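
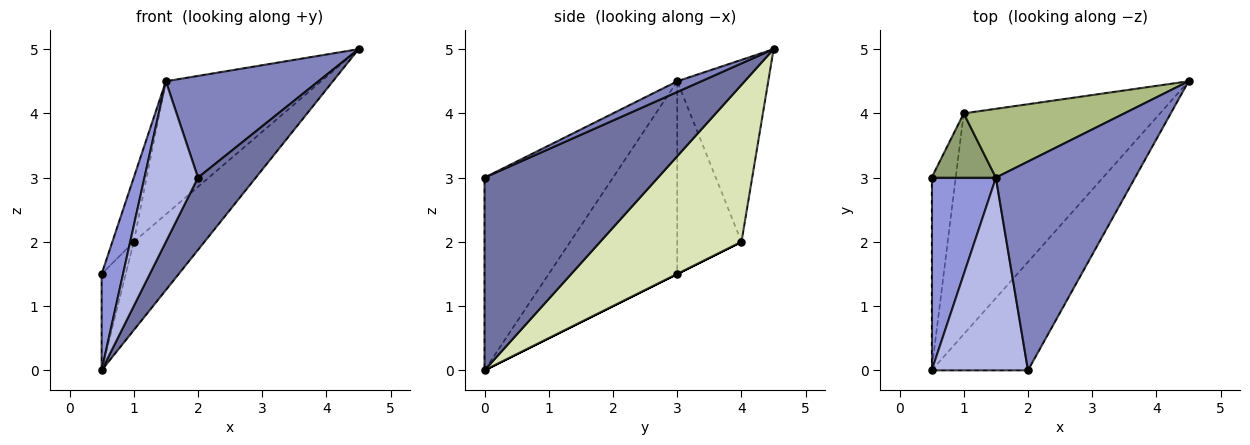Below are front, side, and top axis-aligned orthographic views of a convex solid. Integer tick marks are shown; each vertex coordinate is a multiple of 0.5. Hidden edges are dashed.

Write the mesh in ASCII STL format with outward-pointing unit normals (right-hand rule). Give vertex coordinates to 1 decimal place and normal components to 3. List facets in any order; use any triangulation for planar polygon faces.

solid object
 facet normal 0.857 -0.286 -0.429
  outer loop
   vertex 0.5 0.0 0.0
   vertex 4.5 4.5 5.0
   vertex 2.0 0.0 3.0
  endloop
 endfacet
 facet normal 0.069 -0.437 0.897
  outer loop
   vertex 1.5 3.0 4.5
   vertex 2.0 0.0 3.0
   vertex 4.5 4.5 5.0
  endloop
 endfacet
 facet normal -0.937 -0.156 0.312
  outer loop
   vertex 1.5 3.0 4.5
   vertex 0.5 3.0 1.5
   vertex 0.5 0.0 0.0
  endloop
 endfacet
 facet normal -0.838 -0.349 0.419
  outer loop
   vertex 1.5 3.0 4.5
   vertex 0.5 0.0 0.0
   vertex 2.0 0.0 3.0
  endloop
 endfacet
 facet normal -0.905 0.302 0.302
  outer loop
   vertex 1.0 4.0 2.0
   vertex 0.5 3.0 1.5
   vertex 1.5 3.0 4.5
  endloop
 endfacet
 facet normal -0.462 0.788 0.407
  outer loop
   vertex 1.0 4.0 2.0
   vertex 1.5 3.0 4.5
   vertex 4.5 4.5 5.0
  endloop
 endfacet
 facet normal 0.000 0.447 -0.894
  outer loop
   vertex 1.0 4.0 2.0
   vertex 0.5 0.0 0.0
   vertex 0.5 3.0 1.5
  endloop
 endfacet
 facet normal 0.596 0.298 -0.745
  outer loop
   vertex 1.0 4.0 2.0
   vertex 4.5 4.5 5.0
   vertex 0.5 0.0 0.0
  endloop
 endfacet
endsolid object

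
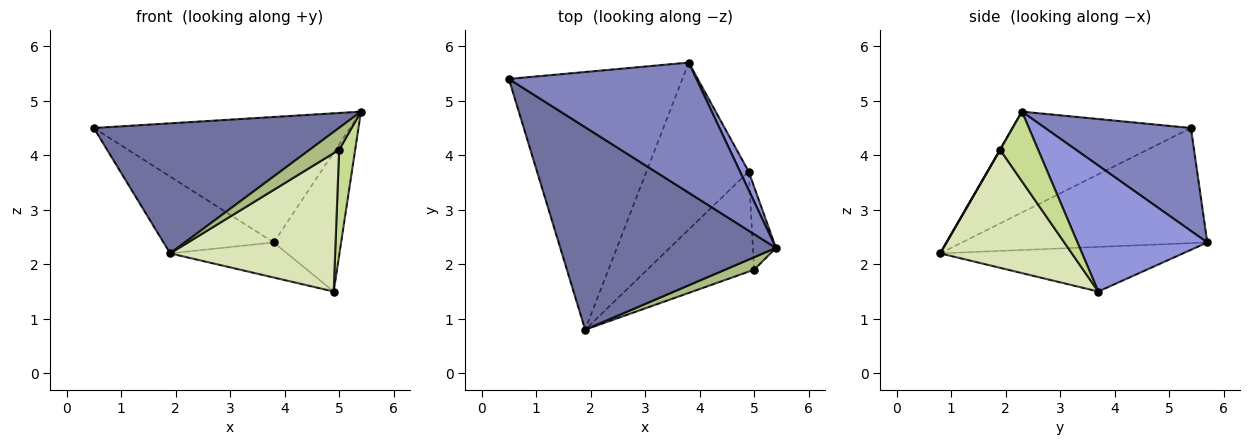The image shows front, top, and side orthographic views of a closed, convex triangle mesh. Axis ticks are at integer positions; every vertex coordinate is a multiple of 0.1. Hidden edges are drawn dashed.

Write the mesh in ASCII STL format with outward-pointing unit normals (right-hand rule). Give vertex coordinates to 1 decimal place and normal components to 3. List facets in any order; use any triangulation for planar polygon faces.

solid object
 facet normal -0.366 -0.503 0.783
  outer loop
   vertex 1.9 0.8 2.2
   vertex 5.4 2.3 4.8
   vertex 0.5 5.4 4.5
  endloop
 endfacet
 facet normal 0.367 0.646 0.670
  outer loop
   vertex 3.8 5.7 2.4
   vertex 0.5 5.4 4.5
   vertex 5.4 2.3 4.8
  endloop
 endfacet
 facet normal 0.886 0.460 0.061
  outer loop
   vertex 3.8 5.7 2.4
   vertex 5.4 2.3 4.8
   vertex 4.9 3.7 1.5
  endloop
 endfacet
 facet normal -0.537 0.241 -0.809
  outer loop
   vertex 3.8 5.7 2.4
   vertex 1.9 0.8 2.2
   vertex 0.5 5.4 4.5
  endloop
 endfacet
 facet normal -0.393 0.189 -0.900
  outer loop
   vertex 3.8 5.7 2.4
   vertex 4.9 3.7 1.5
   vertex 1.9 0.8 2.2
  endloop
 endfacet
 facet normal 0.006 -0.870 0.493
  outer loop
   vertex 5.0 1.9 4.1
   vertex 5.4 2.3 4.8
   vertex 1.9 0.8 2.2
  endloop
 endfacet
 facet normal 0.881 -0.372 -0.291
  outer loop
   vertex 5.0 1.9 4.1
   vertex 4.9 3.7 1.5
   vertex 5.4 2.3 4.8
  endloop
 endfacet
 facet normal 0.543 -0.680 -0.492
  outer loop
   vertex 5.0 1.9 4.1
   vertex 1.9 0.8 2.2
   vertex 4.9 3.7 1.5
  endloop
 endfacet
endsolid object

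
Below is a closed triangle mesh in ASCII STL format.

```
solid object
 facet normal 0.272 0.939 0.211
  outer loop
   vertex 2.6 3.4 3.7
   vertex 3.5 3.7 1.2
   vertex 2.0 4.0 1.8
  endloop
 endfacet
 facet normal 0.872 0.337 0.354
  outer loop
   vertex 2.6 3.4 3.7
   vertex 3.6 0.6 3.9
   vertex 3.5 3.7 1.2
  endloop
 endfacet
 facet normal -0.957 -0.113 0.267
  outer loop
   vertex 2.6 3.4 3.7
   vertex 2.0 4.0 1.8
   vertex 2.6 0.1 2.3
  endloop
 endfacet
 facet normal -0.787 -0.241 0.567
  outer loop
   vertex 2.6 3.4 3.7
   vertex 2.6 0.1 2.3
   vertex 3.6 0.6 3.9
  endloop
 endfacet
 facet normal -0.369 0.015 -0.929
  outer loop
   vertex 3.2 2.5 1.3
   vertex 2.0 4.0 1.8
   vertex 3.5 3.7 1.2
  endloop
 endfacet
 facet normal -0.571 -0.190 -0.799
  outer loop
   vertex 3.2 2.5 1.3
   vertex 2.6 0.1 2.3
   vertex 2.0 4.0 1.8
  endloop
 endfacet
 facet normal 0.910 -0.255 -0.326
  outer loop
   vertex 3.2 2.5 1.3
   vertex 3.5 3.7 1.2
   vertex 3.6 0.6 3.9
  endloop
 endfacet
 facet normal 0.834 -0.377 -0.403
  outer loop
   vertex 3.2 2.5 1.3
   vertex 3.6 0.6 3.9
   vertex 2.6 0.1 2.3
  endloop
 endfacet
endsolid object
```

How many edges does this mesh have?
12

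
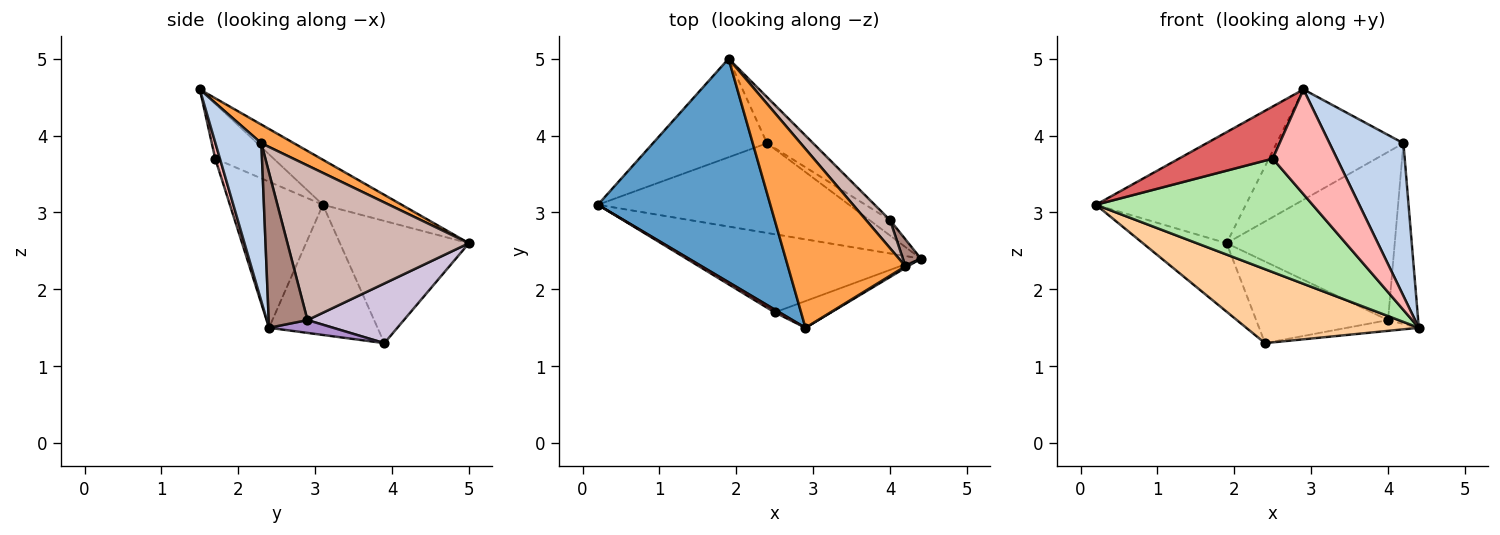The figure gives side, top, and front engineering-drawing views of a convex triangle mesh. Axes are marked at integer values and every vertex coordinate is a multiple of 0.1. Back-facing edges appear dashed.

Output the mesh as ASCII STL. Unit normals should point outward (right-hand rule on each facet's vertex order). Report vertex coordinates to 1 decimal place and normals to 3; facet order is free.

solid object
 facet normal -0.228 0.433 0.872
  outer loop
   vertex 2.9 1.5 4.6
   vertex 1.9 5.0 2.6
   vertex 0.2 3.1 3.1
  endloop
 endfacet
 facet normal 0.527 -0.850 0.009
  outer loop
   vertex 4.2 2.3 3.9
   vertex 2.9 1.5 4.6
   vertex 4.4 2.4 1.5
  endloop
 endfacet
 facet normal 0.134 0.520 0.843
  outer loop
   vertex 4.2 2.3 3.9
   vertex 1.9 5.0 2.6
   vertex 2.9 1.5 4.6
  endloop
 endfacet
 facet normal -0.371 -0.591 -0.716
  outer loop
   vertex 2.4 3.9 1.3
   vertex 4.4 2.4 1.5
   vertex 0.2 3.1 3.1
  endloop
 endfacet
 facet normal -0.660 0.429 -0.617
  outer loop
   vertex 2.4 3.9 1.3
   vertex 0.2 3.1 3.1
   vertex 1.9 5.0 2.6
  endloop
 endfacet
 facet normal -0.333 -0.777 -0.535
  outer loop
   vertex 2.5 1.7 3.7
   vertex 0.2 3.1 3.1
   vertex 4.4 2.4 1.5
  endloop
 endfacet
 facet normal -0.528 -0.848 0.046
  outer loop
   vertex 2.5 1.7 3.7
   vertex 2.9 1.5 4.6
   vertex 0.2 3.1 3.1
  endloop
 endfacet
 facet normal 0.071 -0.967 -0.246
  outer loop
   vertex 2.5 1.7 3.7
   vertex 4.4 2.4 1.5
   vertex 2.9 1.5 4.6
  endloop
 endfacet
 facet normal 0.456 0.510 -0.729
  outer loop
   vertex 4.0 2.9 1.6
   vertex 4.4 2.4 1.5
   vertex 2.4 3.9 1.3
  endloop
 endfacet
 facet normal 0.537 0.735 -0.415
  outer loop
   vertex 4.0 2.9 1.6
   vertex 2.4 3.9 1.3
   vertex 1.9 5.0 2.6
  endloop
 endfacet
 facet normal 0.786 0.611 0.091
  outer loop
   vertex 4.0 2.9 1.6
   vertex 4.2 2.3 3.9
   vertex 4.4 2.4 1.5
  endloop
 endfacet
 facet normal 0.729 0.675 0.113
  outer loop
   vertex 4.0 2.9 1.6
   vertex 1.9 5.0 2.6
   vertex 4.2 2.3 3.9
  endloop
 endfacet
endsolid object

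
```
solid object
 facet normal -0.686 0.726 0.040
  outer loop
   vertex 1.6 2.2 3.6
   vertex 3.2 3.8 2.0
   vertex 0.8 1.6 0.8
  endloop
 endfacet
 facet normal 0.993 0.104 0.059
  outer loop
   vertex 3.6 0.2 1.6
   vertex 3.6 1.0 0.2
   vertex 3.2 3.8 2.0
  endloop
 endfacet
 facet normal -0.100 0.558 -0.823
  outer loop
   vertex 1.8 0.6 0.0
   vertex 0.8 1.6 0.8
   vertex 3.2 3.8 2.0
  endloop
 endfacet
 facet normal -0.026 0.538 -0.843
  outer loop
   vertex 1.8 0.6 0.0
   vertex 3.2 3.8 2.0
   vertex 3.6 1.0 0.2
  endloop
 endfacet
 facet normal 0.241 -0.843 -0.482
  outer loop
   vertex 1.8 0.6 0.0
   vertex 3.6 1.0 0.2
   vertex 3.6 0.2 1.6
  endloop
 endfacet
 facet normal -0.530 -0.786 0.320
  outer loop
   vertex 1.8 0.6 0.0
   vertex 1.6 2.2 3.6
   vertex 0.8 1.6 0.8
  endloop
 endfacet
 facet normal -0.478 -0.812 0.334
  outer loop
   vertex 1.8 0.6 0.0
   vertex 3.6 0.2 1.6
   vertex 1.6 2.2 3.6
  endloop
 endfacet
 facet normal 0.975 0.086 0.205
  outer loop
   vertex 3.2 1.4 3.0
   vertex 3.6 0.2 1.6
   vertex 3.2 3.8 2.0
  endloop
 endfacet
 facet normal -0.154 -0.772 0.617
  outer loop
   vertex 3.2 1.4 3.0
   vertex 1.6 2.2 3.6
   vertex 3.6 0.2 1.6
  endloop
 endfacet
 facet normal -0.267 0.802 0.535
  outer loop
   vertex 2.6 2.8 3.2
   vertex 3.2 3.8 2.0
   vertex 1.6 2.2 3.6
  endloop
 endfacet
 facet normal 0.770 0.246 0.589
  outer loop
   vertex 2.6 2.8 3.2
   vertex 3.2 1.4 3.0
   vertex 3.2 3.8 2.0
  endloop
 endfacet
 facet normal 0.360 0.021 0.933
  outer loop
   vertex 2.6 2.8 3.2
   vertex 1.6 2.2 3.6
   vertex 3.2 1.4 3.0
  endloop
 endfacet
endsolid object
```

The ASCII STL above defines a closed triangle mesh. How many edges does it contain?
18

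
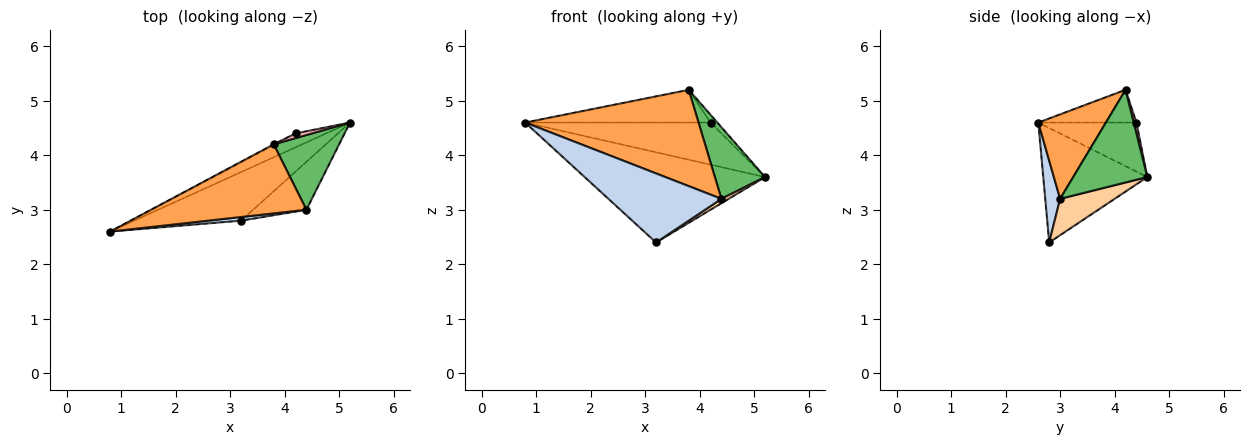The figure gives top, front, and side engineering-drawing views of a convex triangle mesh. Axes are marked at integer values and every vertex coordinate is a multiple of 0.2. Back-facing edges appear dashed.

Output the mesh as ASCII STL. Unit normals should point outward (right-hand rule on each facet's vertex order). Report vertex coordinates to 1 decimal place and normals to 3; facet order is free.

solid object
 facet normal -0.453 0.785 -0.423
  outer loop
   vertex 3.2 2.8 2.4
   vertex 0.8 2.6 4.6
   vertex 5.2 4.6 3.6
  endloop
 endfacet
 facet normal 0.130 -0.990 0.052
  outer loop
   vertex 4.4 3.0 3.2
   vertex 0.8 2.6 4.6
   vertex 3.2 2.8 2.4
  endloop
 endfacet
 facet normal 0.302 -0.775 0.555
  outer loop
   vertex 4.4 3.0 3.2
   vertex 3.8 4.2 5.2
   vertex 0.8 2.6 4.6
  endloop
 endfacet
 facet normal 0.562 -0.075 -0.824
  outer loop
   vertex 4.4 3.0 3.2
   vertex 3.2 2.8 2.4
   vertex 5.2 4.6 3.6
  endloop
 endfacet
 facet normal 0.715 -0.484 0.505
  outer loop
   vertex 4.4 3.0 3.2
   vertex 5.2 4.6 3.6
   vertex 3.8 4.2 5.2
  endloop
 endfacet
 facet normal -0.449 0.849 -0.280
  outer loop
   vertex 4.2 4.4 4.6
   vertex 5.2 4.6 3.6
   vertex 0.8 2.6 4.6
  endloop
 endfacet
 facet normal -0.468 0.884 -0.017
  outer loop
   vertex 4.2 4.4 4.6
   vertex 0.8 2.6 4.6
   vertex 3.8 4.2 5.2
  endloop
 endfacet
 facet normal 0.324 0.811 0.487
  outer loop
   vertex 4.2 4.4 4.6
   vertex 3.8 4.2 5.2
   vertex 5.2 4.6 3.6
  endloop
 endfacet
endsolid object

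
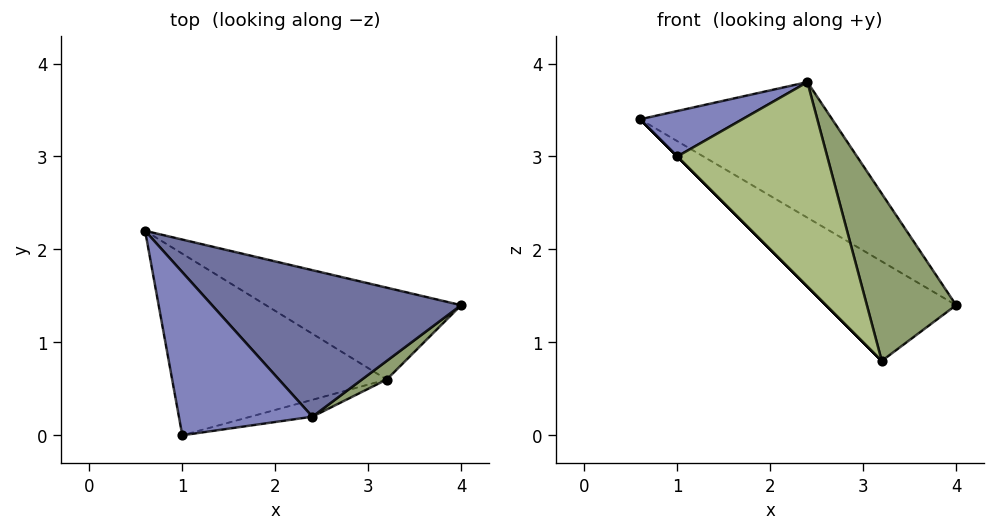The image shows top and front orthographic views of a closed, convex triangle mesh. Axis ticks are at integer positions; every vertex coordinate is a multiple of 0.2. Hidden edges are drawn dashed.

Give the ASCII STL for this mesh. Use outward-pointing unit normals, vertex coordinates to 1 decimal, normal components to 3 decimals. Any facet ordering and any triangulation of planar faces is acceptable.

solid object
 facet normal 0.509 0.585 0.632
  outer loop
   vertex 2.4 0.2 3.8
   vertex 4.0 1.4 1.4
   vertex 0.6 2.2 3.4
  endloop
 endfacet
 facet normal -0.456 -0.239 0.857
  outer loop
   vertex 2.4 0.2 3.8
   vertex 0.6 2.2 3.4
   vertex 1.0 0.0 3.0
  endloop
 endfacet
 facet normal -0.221 0.717 -0.662
  outer loop
   vertex 3.2 0.6 0.8
   vertex 0.6 2.2 3.4
   vertex 4.0 1.4 1.4
  endloop
 endfacet
 facet normal -0.707 0.000 -0.707
  outer loop
   vertex 3.2 0.6 0.8
   vertex 1.0 0.0 3.0
   vertex 0.6 2.2 3.4
  endloop
 endfacet
 facet normal 0.673 -0.735 0.082
  outer loop
   vertex 3.2 0.6 0.8
   vertex 4.0 1.4 1.4
   vertex 2.4 0.2 3.8
  endloop
 endfacet
 facet normal 0.186 -0.979 -0.081
  outer loop
   vertex 3.2 0.6 0.8
   vertex 2.4 0.2 3.8
   vertex 1.0 0.0 3.0
  endloop
 endfacet
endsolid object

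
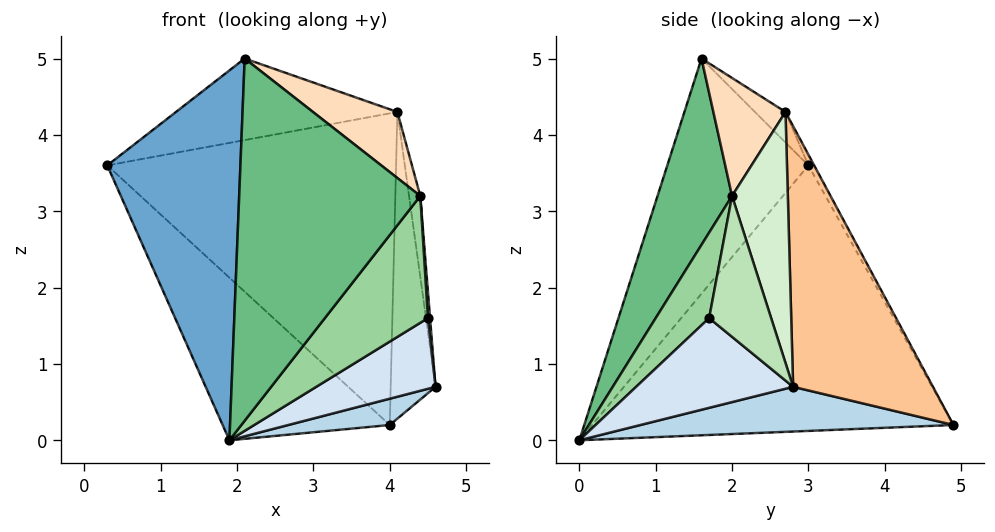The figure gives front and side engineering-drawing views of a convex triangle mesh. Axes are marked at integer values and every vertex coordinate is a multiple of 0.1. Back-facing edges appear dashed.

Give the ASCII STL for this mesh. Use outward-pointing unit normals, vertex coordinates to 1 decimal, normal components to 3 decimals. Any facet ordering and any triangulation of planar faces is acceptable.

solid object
 facet normal -0.706 -0.666 0.241
  outer loop
   vertex 2.1 1.6 5.0
   vertex 0.3 3.0 3.6
   vertex 1.9 0.0 0.0
  endloop
 endfacet
 facet normal -0.725 0.335 -0.602
  outer loop
   vertex 4.0 4.9 0.2
   vertex 1.9 0.0 0.0
   vertex 0.3 3.0 3.6
  endloop
 endfacet
 facet normal 0.361 -0.117 -0.925
  outer loop
   vertex 4.0 4.9 0.2
   vertex 4.6 2.8 0.7
   vertex 1.9 0.0 0.0
  endloop
 endfacet
 facet normal 0.667 -0.507 -0.546
  outer loop
   vertex 4.5 1.7 1.6
   vertex 1.9 0.0 0.0
   vertex 4.6 2.8 0.7
  endloop
 endfacet
 facet normal -0.089 0.645 0.759
  outer loop
   vertex 4.1 2.7 4.3
   vertex 0.3 3.0 3.6
   vertex 2.1 1.6 5.0
  endloop
 endfacet
 facet normal -0.018 0.881 0.473
  outer loop
   vertex 4.1 2.7 4.3
   vertex 4.0 4.9 0.2
   vertex 0.3 3.0 3.6
  endloop
 endfacet
 facet normal 0.943 0.303 0.139
  outer loop
   vertex 4.1 2.7 4.3
   vertex 4.6 2.8 0.7
   vertex 4.0 4.9 0.2
  endloop
 endfacet
 facet normal 0.542 -0.634 0.551
  outer loop
   vertex 4.4 2.0 3.2
   vertex 4.1 2.7 4.3
   vertex 2.1 1.6 5.0
  endloop
 endfacet
 facet normal 0.366 -0.890 0.270
  outer loop
   vertex 4.4 2.0 3.2
   vertex 2.1 1.6 5.0
   vertex 1.9 0.0 0.0
  endloop
 endfacet
 facet normal 0.452 -0.871 0.192
  outer loop
   vertex 4.4 2.0 3.2
   vertex 1.9 0.0 0.0
   vertex 4.5 1.7 1.6
  endloop
 endfacet
 facet normal 0.997 -0.034 0.069
  outer loop
   vertex 4.4 2.0 3.2
   vertex 4.5 1.7 1.6
   vertex 4.6 2.8 0.7
  endloop
 endfacet
 facet normal 0.971 0.196 0.140
  outer loop
   vertex 4.4 2.0 3.2
   vertex 4.6 2.8 0.7
   vertex 4.1 2.7 4.3
  endloop
 endfacet
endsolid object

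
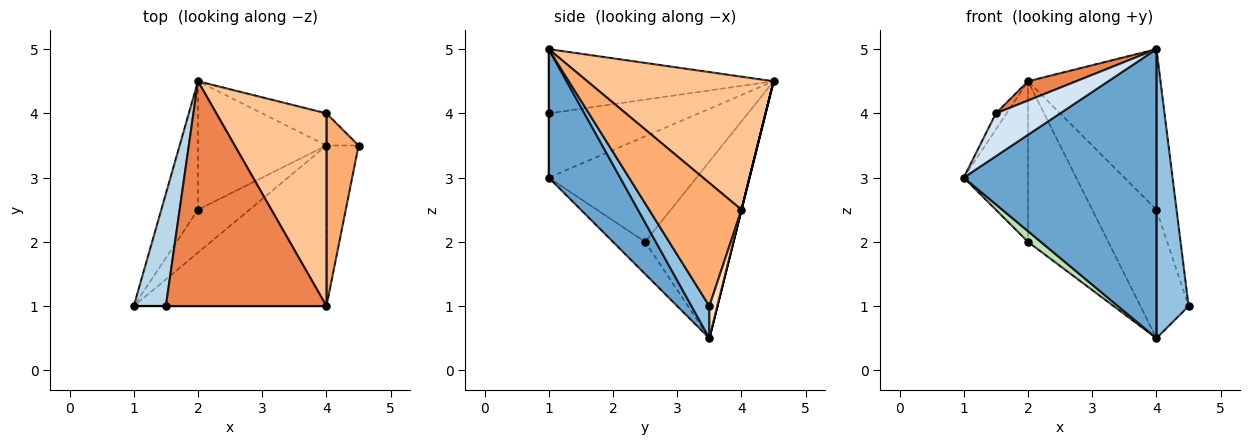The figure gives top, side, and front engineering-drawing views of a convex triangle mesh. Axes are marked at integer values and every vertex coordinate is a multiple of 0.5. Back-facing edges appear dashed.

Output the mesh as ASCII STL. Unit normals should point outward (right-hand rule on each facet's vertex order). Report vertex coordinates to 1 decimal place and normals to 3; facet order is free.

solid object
 facet normal 0.308 -0.832 -0.462
  outer loop
   vertex 4.0 3.5 0.5
   vertex 4.0 1.0 5.0
   vertex 1.0 1.0 3.0
  endloop
 endfacet
 facet normal 0.437 -0.786 -0.437
  outer loop
   vertex 4.0 3.5 0.5
   vertex 4.5 3.5 1.0
   vertex 4.0 1.0 5.0
  endloop
 endfacet
 facet normal -0.893 0.064 0.446
  outer loop
   vertex 1.5 1.0 4.0
   vertex 2.0 4.5 4.5
   vertex 1.0 1.0 3.0
  endloop
 endfacet
 facet normal 0.000 -1.000 0.000
  outer loop
   vertex 1.5 1.0 4.0
   vertex 1.0 1.0 3.0
   vertex 4.0 1.0 5.0
  endloop
 endfacet
 facet normal -0.370 -0.079 0.926
  outer loop
   vertex 1.5 1.0 4.0
   vertex 4.0 1.0 5.0
   vertex 2.0 4.5 4.5
  endloop
 endfacet
 facet normal 0.947 0.206 0.247
  outer loop
   vertex 4.0 4.0 2.5
   vertex 4.0 1.0 5.0
   vertex 4.5 3.5 1.0
  endloop
 endfacet
 facet normal 0.680 0.469 0.563
  outer loop
   vertex 4.0 4.0 2.5
   vertex 2.0 4.5 4.5
   vertex 4.0 1.0 5.0
  endloop
 endfacet
 facet normal 0.236 0.943 -0.236
  outer loop
   vertex 4.0 4.0 2.5
   vertex 4.5 3.5 1.0
   vertex 4.0 3.5 0.5
  endloop
 endfacet
 facet normal 0.000 0.970 -0.243
  outer loop
   vertex 4.0 4.0 2.5
   vertex 4.0 3.5 0.5
   vertex 2.0 4.5 4.5
  endloop
 endfacet
 facet normal -0.874 0.380 -0.304
  outer loop
   vertex 2.0 2.5 2.0
   vertex 1.0 1.0 3.0
   vertex 2.0 4.5 4.5
  endloop
 endfacet
 facet normal -0.518 -0.207 -0.830
  outer loop
   vertex 2.0 2.5 2.0
   vertex 4.0 3.5 0.5
   vertex 1.0 1.0 3.0
  endloop
 endfacet
 facet normal -0.652 0.592 -0.474
  outer loop
   vertex 2.0 2.5 2.0
   vertex 2.0 4.5 4.5
   vertex 4.0 3.5 0.5
  endloop
 endfacet
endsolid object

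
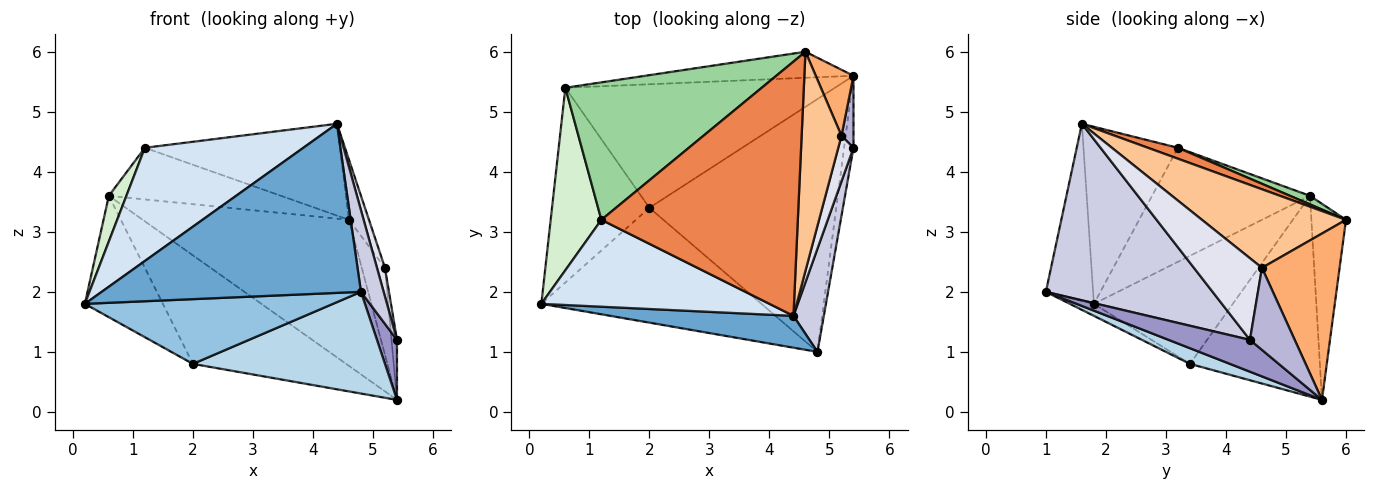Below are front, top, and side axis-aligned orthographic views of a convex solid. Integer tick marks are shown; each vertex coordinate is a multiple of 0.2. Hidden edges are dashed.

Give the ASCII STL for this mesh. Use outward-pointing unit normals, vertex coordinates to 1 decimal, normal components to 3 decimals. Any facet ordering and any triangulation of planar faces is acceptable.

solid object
 facet normal -0.176 -0.967 0.182
  outer loop
   vertex 4.4 1.6 4.8
   vertex 0.2 1.8 1.8
   vertex 4.8 1.0 2.0
  endloop
 endfacet
 facet normal -0.047 -0.490 -0.870
  outer loop
   vertex 2.0 3.4 0.8
   vertex 4.8 1.0 2.0
   vertex 0.2 1.8 1.8
  endloop
 endfacet
 facet normal 0.078 -0.372 -0.925
  outer loop
   vertex 2.0 3.4 0.8
   vertex 5.4 5.6 0.2
   vertex 4.8 1.0 2.0
  endloop
 endfacet
 facet normal -0.427 -0.717 0.551
  outer loop
   vertex 1.2 3.2 4.4
   vertex 0.2 1.8 1.8
   vertex 4.4 1.6 4.8
  endloop
 endfacet
 facet normal 0.052 0.339 0.939
  outer loop
   vertex 1.2 3.2 4.4
   vertex 4.4 1.6 4.8
   vertex 4.6 6.0 3.2
  endloop
 endfacet
 facet normal 0.936 0.280 0.212
  outer loop
   vertex 5.2 4.6 2.4
   vertex 5.4 5.6 0.2
   vertex 4.6 6.0 3.2
  endloop
 endfacet
 facet normal 0.885 0.123 0.449
  outer loop
   vertex 5.2 4.6 2.4
   vertex 4.6 6.0 3.2
   vertex 4.4 1.6 4.8
  endloop
 endfacet
 facet normal -0.163 0.971 -0.173
  outer loop
   vertex 0.6 5.4 3.6
   vertex 4.6 6.0 3.2
   vertex 5.4 5.6 0.2
  endloop
 endfacet
 facet normal -0.488 0.576 -0.656
  outer loop
   vertex 0.6 5.4 3.6
   vertex 5.4 5.6 0.2
   vertex 2.0 3.4 0.8
  endloop
 endfacet
 facet normal 0.041 0.351 0.935
  outer loop
   vertex 0.6 5.4 3.6
   vertex 1.2 3.2 4.4
   vertex 4.6 6.0 3.2
  endloop
 endfacet
 facet normal -0.686 0.385 -0.618
  outer loop
   vertex 0.6 5.4 3.6
   vertex 2.0 3.4 0.8
   vertex 0.2 1.8 1.8
  endloop
 endfacet
 facet normal -0.909 -0.101 0.404
  outer loop
   vertex 0.6 5.4 3.6
   vertex 0.2 1.8 1.8
   vertex 1.2 3.2 4.4
  endloop
 endfacet
 facet normal 0.934 -0.230 -0.275
  outer loop
   vertex 5.4 4.4 1.2
   vertex 4.8 1.0 2.0
   vertex 5.4 5.6 0.2
  endloop
 endfacet
 facet normal 0.982 0.120 0.144
  outer loop
   vertex 5.4 4.4 1.2
   vertex 5.4 5.6 0.2
   vertex 5.2 4.6 2.4
  endloop
 endfacet
 facet normal 0.977 -0.133 0.168
  outer loop
   vertex 5.4 4.4 1.2
   vertex 4.4 1.6 4.8
   vertex 4.8 1.0 2.0
  endloop
 endfacet
 facet normal 0.977 -0.115 0.182
  outer loop
   vertex 5.4 4.4 1.2
   vertex 5.2 4.6 2.4
   vertex 4.4 1.6 4.8
  endloop
 endfacet
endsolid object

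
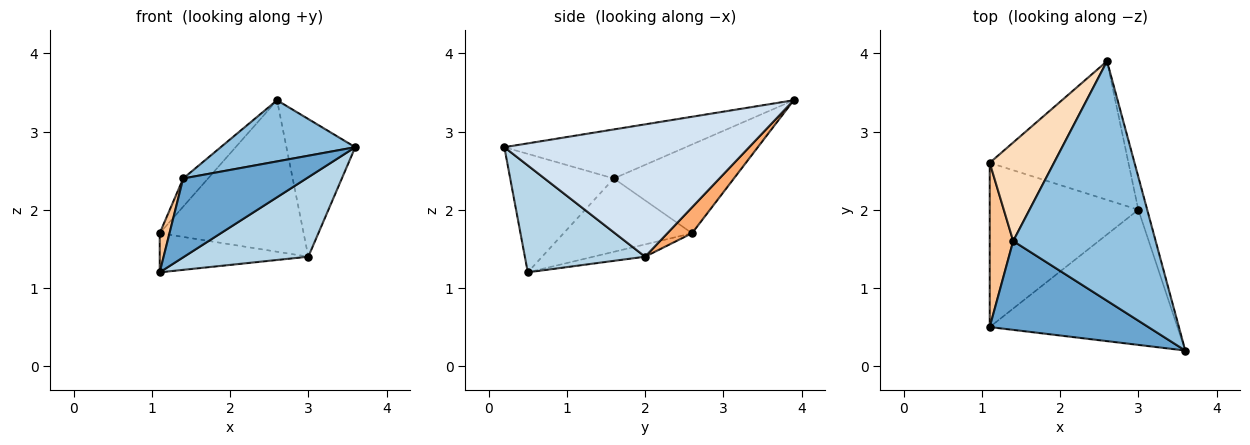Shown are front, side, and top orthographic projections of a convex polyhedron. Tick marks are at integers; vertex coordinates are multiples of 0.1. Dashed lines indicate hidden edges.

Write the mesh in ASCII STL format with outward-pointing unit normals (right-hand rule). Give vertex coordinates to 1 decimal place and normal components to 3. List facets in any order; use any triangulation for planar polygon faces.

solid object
 facet normal -0.488 -0.579 0.653
  outer loop
   vertex 1.4 1.6 2.4
   vertex 1.1 0.5 1.2
   vertex 3.6 0.2 2.8
  endloop
 endfacet
 facet normal -0.316 -0.235 0.919
  outer loop
   vertex 1.4 1.6 2.4
   vertex 3.6 0.2 2.8
   vertex 2.6 3.9 3.4
  endloop
 endfacet
 facet normal 0.441 -0.455 -0.774
  outer loop
   vertex 3.0 2.0 1.4
   vertex 3.6 0.2 2.8
   vertex 1.1 0.5 1.2
  endloop
 endfacet
 facet normal 0.961 0.270 -0.064
  outer loop
   vertex 3.0 2.0 1.4
   vertex 2.6 3.9 3.4
   vertex 3.6 0.2 2.8
  endloop
 endfacet
 facet normal -0.080 0.231 -0.970
  outer loop
   vertex 1.1 2.6 1.7
   vertex 3.0 2.0 1.4
   vertex 1.1 0.5 1.2
  endloop
 endfacet
 facet normal 0.125 0.732 -0.670
  outer loop
   vertex 1.1 2.6 1.7
   vertex 2.6 3.9 3.4
   vertex 3.0 2.0 1.4
  endloop
 endfacet
 facet normal -0.950 -0.072 0.304
  outer loop
   vertex 1.1 2.6 1.7
   vertex 1.1 0.5 1.2
   vertex 1.4 1.6 2.4
  endloop
 endfacet
 facet normal -0.799 0.165 0.578
  outer loop
   vertex 1.1 2.6 1.7
   vertex 1.4 1.6 2.4
   vertex 2.6 3.9 3.4
  endloop
 endfacet
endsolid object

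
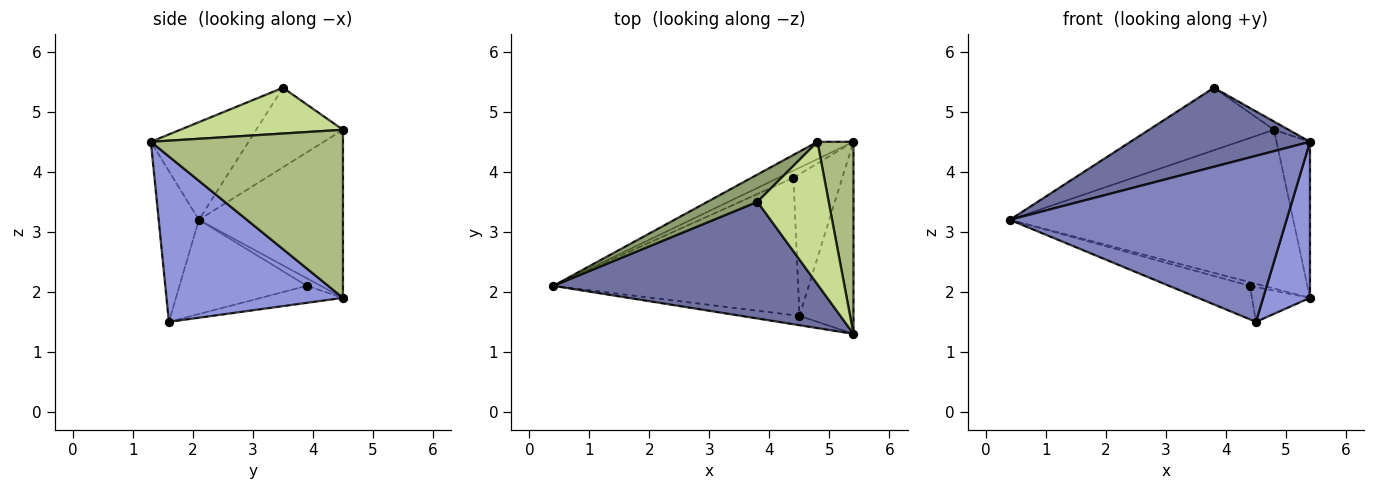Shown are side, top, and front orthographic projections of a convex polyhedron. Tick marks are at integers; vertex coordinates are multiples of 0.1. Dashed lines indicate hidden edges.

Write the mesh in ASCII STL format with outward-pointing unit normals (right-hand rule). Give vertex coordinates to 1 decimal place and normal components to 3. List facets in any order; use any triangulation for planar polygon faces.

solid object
 facet normal -0.292 -0.536 0.792
  outer loop
   vertex 3.8 3.5 5.4
   vertex 0.4 2.1 3.2
   vertex 5.4 1.3 4.5
  endloop
 endfacet
 facet normal -0.144 -0.988 -0.056
  outer loop
   vertex 4.5 1.6 1.5
   vertex 5.4 1.3 4.5
   vertex 0.4 2.1 3.2
  endloop
 endfacet
 facet normal 0.922 -0.245 -0.301
  outer loop
   vertex 4.5 1.6 1.5
   vertex 5.4 4.5 1.9
   vertex 5.4 1.3 4.5
  endloop
 endfacet
 facet normal -0.451 0.887 -0.097
  outer loop
   vertex 4.8 4.5 4.7
   vertex 5.4 4.5 1.9
   vertex 0.4 2.1 3.2
  endloop
 endfacet
 facet normal -0.537 0.773 0.338
  outer loop
   vertex 4.8 4.5 4.7
   vertex 0.4 2.1 3.2
   vertex 3.8 3.5 5.4
  endloop
 endfacet
 facet normal 0.964 0.168 0.207
  outer loop
   vertex 4.8 4.5 4.7
   vertex 5.4 1.3 4.5
   vertex 5.4 4.5 1.9
  endloop
 endfacet
 facet normal 0.540 0.049 0.840
  outer loop
   vertex 4.8 4.5 4.7
   vertex 3.8 3.5 5.4
   vertex 5.4 1.3 4.5
  endloop
 endfacet
 facet normal -0.408 0.408 -0.816
  outer loop
   vertex 4.4 3.9 2.1
   vertex 0.4 2.1 3.2
   vertex 5.4 4.5 1.9
  endloop
 endfacet
 facet normal -0.350 0.222 -0.910
  outer loop
   vertex 4.4 3.9 2.1
   vertex 4.5 1.6 1.5
   vertex 0.4 2.1 3.2
  endloop
 endfacet
 facet normal -0.320 0.226 -0.920
  outer loop
   vertex 4.4 3.9 2.1
   vertex 5.4 4.5 1.9
   vertex 4.5 1.6 1.5
  endloop
 endfacet
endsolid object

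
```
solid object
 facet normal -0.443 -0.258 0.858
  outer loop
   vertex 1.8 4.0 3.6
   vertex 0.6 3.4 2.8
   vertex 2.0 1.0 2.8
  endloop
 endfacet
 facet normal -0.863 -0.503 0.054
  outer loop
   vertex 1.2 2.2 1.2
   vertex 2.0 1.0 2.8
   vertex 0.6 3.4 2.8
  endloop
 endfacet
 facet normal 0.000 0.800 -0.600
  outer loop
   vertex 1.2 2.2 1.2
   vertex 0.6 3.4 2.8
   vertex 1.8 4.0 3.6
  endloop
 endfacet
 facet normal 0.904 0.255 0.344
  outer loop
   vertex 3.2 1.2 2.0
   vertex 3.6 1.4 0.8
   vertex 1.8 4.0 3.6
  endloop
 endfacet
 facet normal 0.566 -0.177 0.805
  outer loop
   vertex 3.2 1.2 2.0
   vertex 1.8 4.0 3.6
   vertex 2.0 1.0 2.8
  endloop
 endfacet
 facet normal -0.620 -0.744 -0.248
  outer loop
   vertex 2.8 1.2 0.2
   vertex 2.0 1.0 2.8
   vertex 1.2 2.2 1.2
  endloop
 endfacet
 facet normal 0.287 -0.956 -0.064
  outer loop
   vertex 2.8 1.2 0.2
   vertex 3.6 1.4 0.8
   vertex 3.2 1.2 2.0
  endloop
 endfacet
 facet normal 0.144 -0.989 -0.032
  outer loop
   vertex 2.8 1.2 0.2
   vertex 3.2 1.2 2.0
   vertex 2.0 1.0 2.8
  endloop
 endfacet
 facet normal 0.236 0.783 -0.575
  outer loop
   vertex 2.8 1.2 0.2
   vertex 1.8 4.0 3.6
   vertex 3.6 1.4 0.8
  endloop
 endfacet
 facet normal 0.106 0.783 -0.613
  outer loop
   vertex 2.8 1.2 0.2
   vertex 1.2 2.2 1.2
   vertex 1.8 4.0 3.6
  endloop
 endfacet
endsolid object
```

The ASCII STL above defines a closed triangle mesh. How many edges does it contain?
15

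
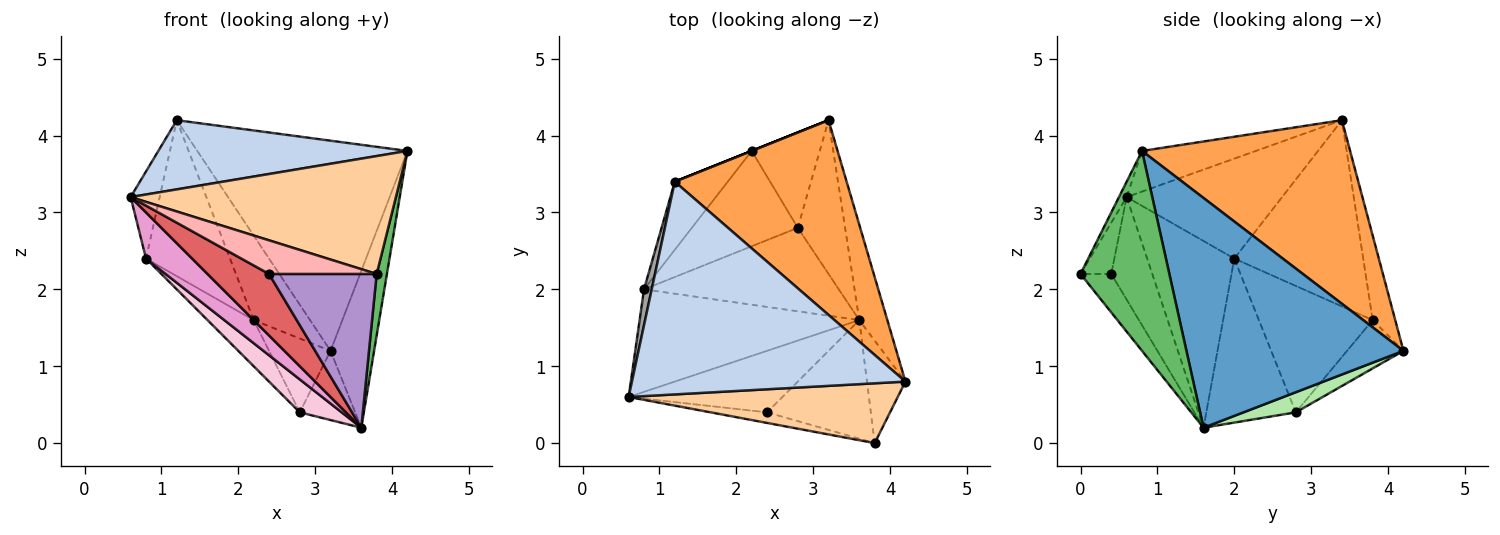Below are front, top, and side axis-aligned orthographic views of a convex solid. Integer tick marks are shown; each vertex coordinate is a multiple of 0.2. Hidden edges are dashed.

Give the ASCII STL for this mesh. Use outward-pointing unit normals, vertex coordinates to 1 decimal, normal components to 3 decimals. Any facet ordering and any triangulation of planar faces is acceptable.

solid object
 facet normal 0.973 0.195 -0.119
  outer loop
   vertex 3.6 1.6 0.2
   vertex 3.2 4.2 1.2
   vertex 4.2 0.8 3.8
  endloop
 endfacet
 facet normal -0.140 -0.306 0.942
  outer loop
   vertex 1.2 3.4 4.2
   vertex 0.6 0.6 3.2
   vertex 4.2 0.8 3.8
  endloop
 endfacet
 facet normal 0.588 0.593 0.550
  outer loop
   vertex 1.2 3.4 4.2
   vertex 4.2 0.8 3.8
   vertex 3.2 4.2 1.2
  endloop
 endfacet
 facet normal -0.026 -0.892 0.452
  outer loop
   vertex 3.8 0.0 2.2
   vertex 4.2 0.8 3.8
   vertex 0.6 0.6 3.2
  endloop
 endfacet
 facet normal 0.976 -0.113 -0.188
  outer loop
   vertex 3.8 0.0 2.2
   vertex 3.6 1.6 0.2
   vertex 4.2 0.8 3.8
  endloop
 endfacet
 facet normal 0.361 0.383 -0.850
  outer loop
   vertex 2.8 2.8 0.4
   vertex 3.2 4.2 1.2
   vertex 3.6 1.6 0.2
  endloop
 endfacet
 facet normal -0.426 -0.640 -0.640
  outer loop
   vertex 2.4 0.4 2.2
   vertex 0.6 0.6 3.2
   vertex 3.6 1.6 0.2
  endloop
 endfacet
 facet normal -0.263 -0.920 -0.289
  outer loop
   vertex 2.4 0.4 2.2
   vertex 3.8 0.0 2.2
   vertex 0.6 0.6 3.2
  endloop
 endfacet
 facet normal -0.221 -0.772 -0.596
  outer loop
   vertex 2.4 0.4 2.2
   vertex 3.6 1.6 0.2
   vertex 3.8 0.0 2.2
  endloop
 endfacet
 facet normal -0.371 0.928 0.000
  outer loop
   vertex 2.2 3.8 1.6
   vertex 1.2 3.4 4.2
   vertex 3.2 4.2 1.2
  endloop
 endfacet
 facet normal -0.489 0.534 -0.690
  outer loop
   vertex 2.2 3.8 1.6
   vertex 3.2 4.2 1.2
   vertex 2.8 2.8 0.4
  endloop
 endfacet
 facet normal -0.732 0.297 -0.613
  outer loop
   vertex 0.8 2.0 2.4
   vertex 2.2 3.8 1.6
   vertex 2.8 2.8 0.4
  endloop
 endfacet
 facet normal -0.613 -0.324 -0.721
  outer loop
   vertex 0.8 2.0 2.4
   vertex 3.6 1.6 0.2
   vertex 0.6 0.6 3.2
  endloop
 endfacet
 facet normal -0.617 -0.289 -0.732
  outer loop
   vertex 0.8 2.0 2.4
   vertex 2.8 2.8 0.4
   vertex 3.6 1.6 0.2
  endloop
 endfacet
 facet normal -0.980 0.183 0.075
  outer loop
   vertex 0.8 2.0 2.4
   vertex 0.6 0.6 3.2
   vertex 1.2 3.4 4.2
  endloop
 endfacet
 facet normal -0.815 0.531 -0.232
  outer loop
   vertex 0.8 2.0 2.4
   vertex 1.2 3.4 4.2
   vertex 2.2 3.8 1.6
  endloop
 endfacet
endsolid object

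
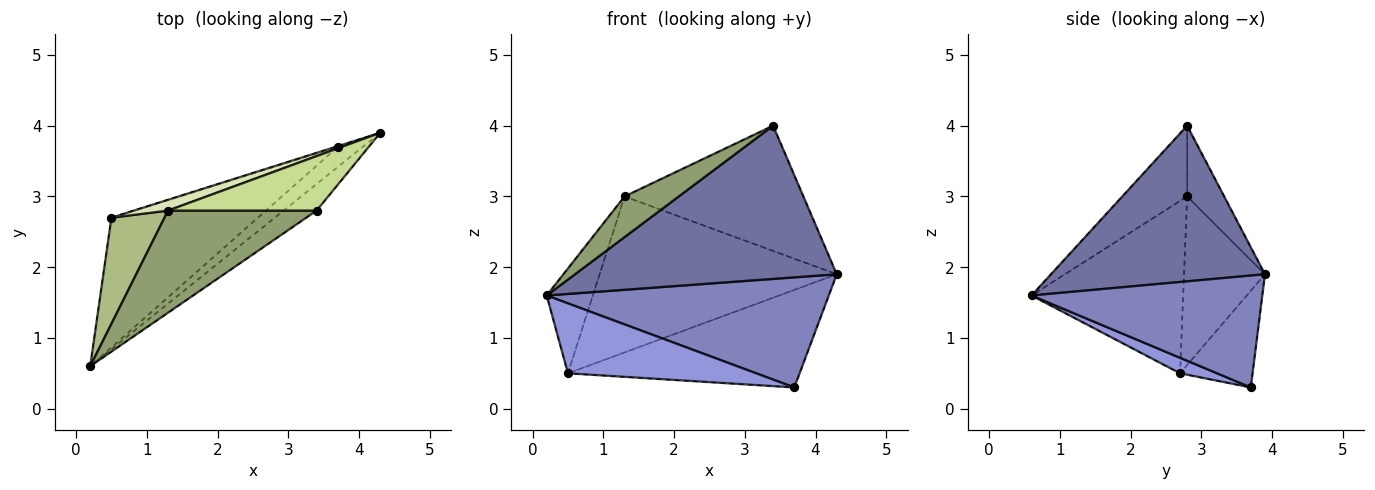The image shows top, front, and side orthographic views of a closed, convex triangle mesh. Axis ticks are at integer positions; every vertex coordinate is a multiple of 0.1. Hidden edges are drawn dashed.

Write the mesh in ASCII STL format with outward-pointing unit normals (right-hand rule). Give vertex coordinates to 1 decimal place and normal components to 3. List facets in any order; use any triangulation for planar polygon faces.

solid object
 facet normal 0.627 -0.767 -0.133
  outer loop
   vertex 3.4 2.8 4.0
   vertex 0.2 0.6 1.6
   vertex 4.3 3.9 1.9
  endloop
 endfacet
 facet normal 0.627 -0.766 -0.139
  outer loop
   vertex 3.7 3.7 0.3
   vertex 4.3 3.9 1.9
   vertex 0.2 0.6 1.6
  endloop
 endfacet
 facet normal 0.093 -0.472 -0.876
  outer loop
   vertex 0.5 2.7 0.5
   vertex 3.7 3.7 0.3
   vertex 0.2 0.6 1.6
  endloop
 endfacet
 facet normal -0.299 0.954 -0.007
  outer loop
   vertex 0.5 2.7 0.5
   vertex 4.3 3.9 1.9
   vertex 3.7 3.7 0.3
  endloop
 endfacet
 facet normal -0.405 -0.338 0.850
  outer loop
   vertex 1.3 2.8 3.0
   vertex 0.2 0.6 1.6
   vertex 3.4 2.8 4.0
  endloop
 endfacet
 facet normal -0.918 0.279 0.283
  outer loop
   vertex 1.3 2.8 3.0
   vertex 0.5 2.7 0.5
   vertex 0.2 0.6 1.6
  endloop
 endfacet
 facet normal -0.187 0.901 0.392
  outer loop
   vertex 1.3 2.8 3.0
   vertex 3.4 2.8 4.0
   vertex 4.3 3.9 1.9
  endloop
 endfacet
 facet normal -0.322 0.944 0.065
  outer loop
   vertex 1.3 2.8 3.0
   vertex 4.3 3.9 1.9
   vertex 0.5 2.7 0.5
  endloop
 endfacet
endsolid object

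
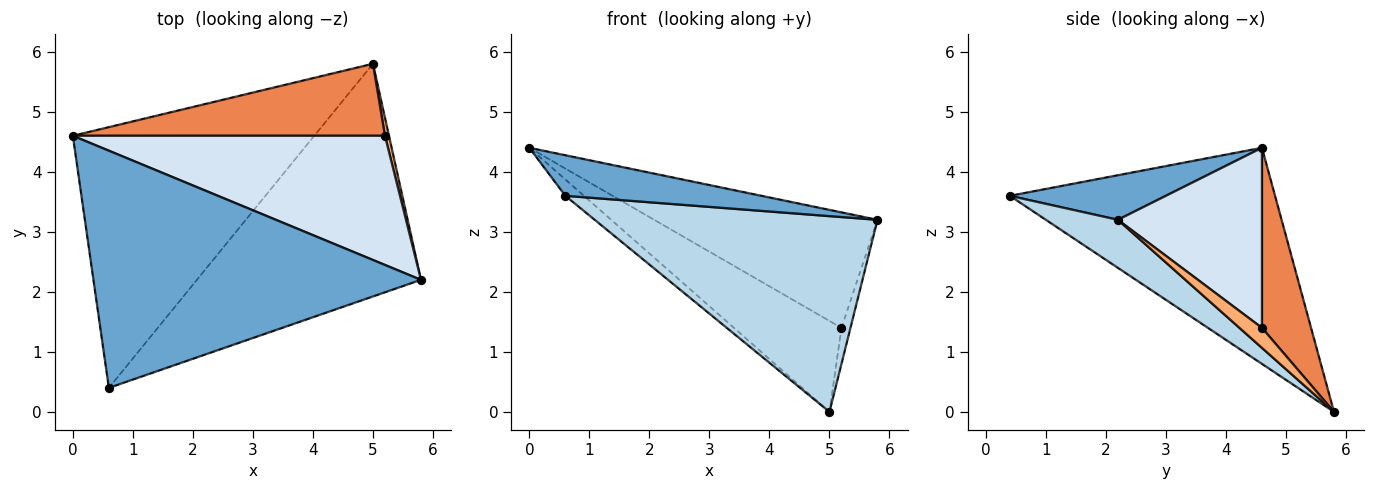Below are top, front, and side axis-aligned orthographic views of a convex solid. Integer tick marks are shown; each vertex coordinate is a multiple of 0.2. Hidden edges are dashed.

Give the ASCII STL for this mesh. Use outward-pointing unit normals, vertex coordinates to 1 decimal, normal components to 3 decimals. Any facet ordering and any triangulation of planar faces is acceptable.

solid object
 facet normal 0.133 -0.167 0.977
  outer loop
   vertex 0.6 0.4 3.6
   vertex 5.8 2.2 3.2
   vertex 0.0 4.6 4.4
  endloop
 endfacet
 facet normal -0.666 0.047 -0.744
  outer loop
   vertex 5.0 5.8 0.0
   vertex 0.6 0.4 3.6
   vertex 0.0 4.6 4.4
  endloop
 endfacet
 facet normal 0.162 -0.635 -0.755
  outer loop
   vertex 5.0 5.8 0.0
   vertex 5.8 2.2 3.2
   vertex 0.6 0.4 3.6
  endloop
 endfacet
 facet normal 0.395 0.612 0.685
  outer loop
   vertex 5.2 4.6 1.4
   vertex 0.0 4.6 4.4
   vertex 5.8 2.2 3.2
  endloop
 endfacet
 facet normal 0.337 0.738 0.584
  outer loop
   vertex 5.2 4.6 1.4
   vertex 5.0 5.8 0.0
   vertex 0.0 4.6 4.4
  endloop
 endfacet
 facet normal 0.913 0.365 0.183
  outer loop
   vertex 5.2 4.6 1.4
   vertex 5.8 2.2 3.2
   vertex 5.0 5.8 0.0
  endloop
 endfacet
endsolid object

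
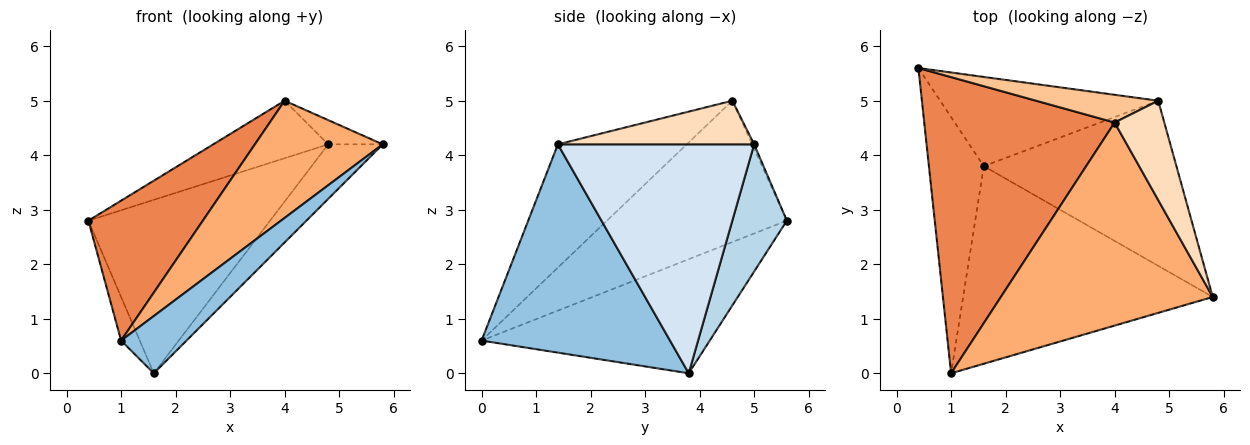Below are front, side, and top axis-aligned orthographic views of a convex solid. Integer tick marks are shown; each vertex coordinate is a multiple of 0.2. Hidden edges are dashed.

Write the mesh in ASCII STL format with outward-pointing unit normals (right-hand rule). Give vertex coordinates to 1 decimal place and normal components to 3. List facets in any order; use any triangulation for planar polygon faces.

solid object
 facet normal -0.899 0.074 -0.432
  outer loop
   vertex 1.6 3.8 0.0
   vertex 1.0 0.0 0.6
   vertex 0.4 5.6 2.8
  endloop
 endfacet
 facet normal 0.625 -0.217 -0.749
  outer loop
   vertex 1.6 3.8 0.0
   vertex 5.8 1.4 4.2
   vertex 1.0 0.0 0.6
  endloop
 endfacet
 facet normal 0.258 0.859 -0.442
  outer loop
   vertex 4.8 5.0 4.2
   vertex 1.6 3.8 0.0
   vertex 0.4 5.6 2.8
  endloop
 endfacet
 facet normal 0.749 0.208 -0.630
  outer loop
   vertex 4.8 5.0 4.2
   vertex 5.8 1.4 4.2
   vertex 1.6 3.8 0.0
  endloop
 endfacet
 facet normal -0.557 -0.355 0.751
  outer loop
   vertex 4.0 4.6 5.0
   vertex 0.4 5.6 2.8
   vertex 1.0 0.0 0.6
  endloop
 endfacet
 facet normal -0.450 -0.446 0.773
  outer loop
   vertex 4.0 4.6 5.0
   vertex 1.0 0.0 0.6
   vertex 5.8 1.4 4.2
  endloop
 endfacet
 facet normal -0.016 0.900 0.435
  outer loop
   vertex 4.0 4.6 5.0
   vertex 4.8 5.0 4.2
   vertex 0.4 5.6 2.8
  endloop
 endfacet
 facet normal 0.649 0.180 0.739
  outer loop
   vertex 4.0 4.6 5.0
   vertex 5.8 1.4 4.2
   vertex 4.8 5.0 4.2
  endloop
 endfacet
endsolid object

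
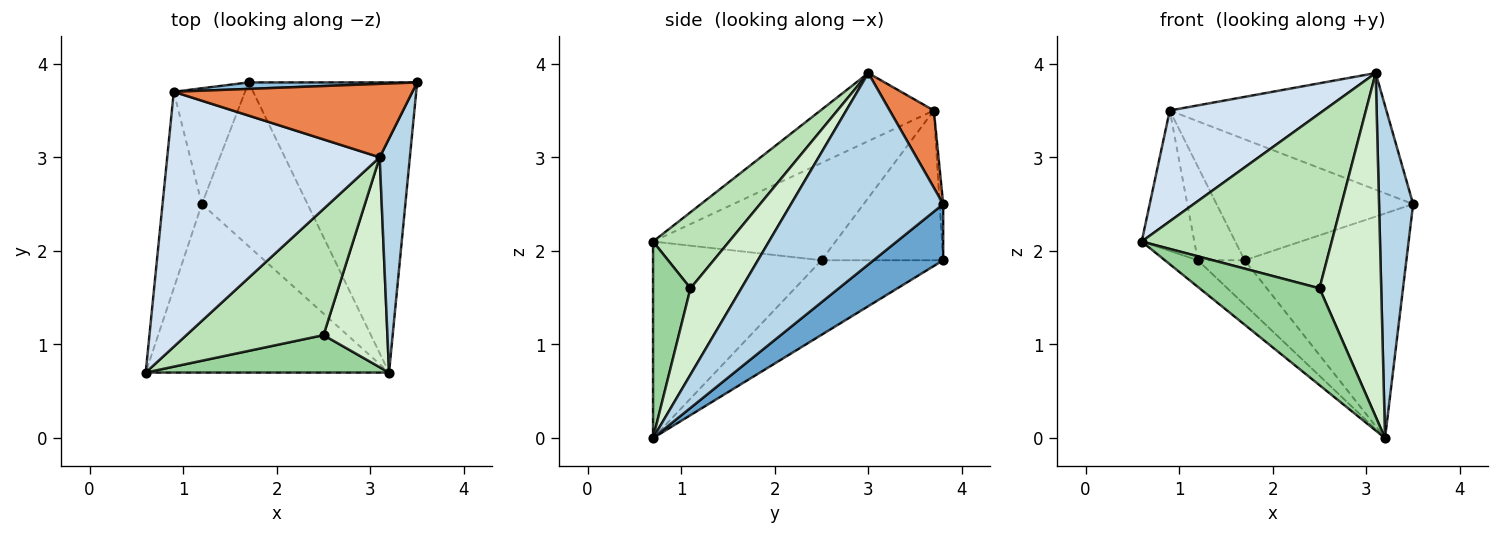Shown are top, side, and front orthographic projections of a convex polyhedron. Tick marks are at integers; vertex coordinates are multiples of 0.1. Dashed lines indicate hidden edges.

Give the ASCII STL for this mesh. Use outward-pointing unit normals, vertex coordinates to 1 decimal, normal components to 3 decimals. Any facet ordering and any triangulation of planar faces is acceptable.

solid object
 facet normal 0.255 0.592 -0.765
  outer loop
   vertex 1.7 3.8 1.9
   vertex 3.5 3.8 2.5
   vertex 3.2 0.7 0.0
  endloop
 endfacet
 facet normal -0.018 0.998 0.053
  outer loop
   vertex 0.9 3.7 3.5
   vertex 3.5 3.8 2.5
   vertex 1.7 3.8 1.9
  endloop
 endfacet
 facet normal 0.964 -0.216 0.152
  outer loop
   vertex 3.1 3.0 3.9
   vertex 3.2 0.7 0.0
   vertex 3.5 3.8 2.5
  endloop
 endfacet
 facet normal -0.282 -0.382 0.880
  outer loop
   vertex 3.1 3.0 3.9
   vertex 0.9 3.7 3.5
   vertex 0.6 0.7 2.1
  endloop
 endfacet
 facet normal 0.170 0.834 0.525
  outer loop
   vertex 3.1 3.0 3.9
   vertex 3.5 3.8 2.5
   vertex 0.9 3.7 3.5
  endloop
 endfacet
 facet normal -0.624 0.122 -0.772
  outer loop
   vertex 1.2 2.5 1.9
   vertex 3.2 0.7 0.0
   vertex 0.6 0.7 2.1
  endloop
 endfacet
 facet normal -0.563 0.217 -0.798
  outer loop
   vertex 1.2 2.5 1.9
   vertex 1.7 3.8 1.9
   vertex 3.2 0.7 0.0
  endloop
 endfacet
 facet normal -0.896 0.258 -0.362
  outer loop
   vertex 1.2 2.5 1.9
   vertex 0.6 0.7 2.1
   vertex 0.9 3.7 3.5
  endloop
 endfacet
 facet normal -0.853 0.328 -0.406
  outer loop
   vertex 1.2 2.5 1.9
   vertex 0.9 3.7 3.5
   vertex 1.7 3.8 1.9
  endloop
 endfacet
 facet normal 0.280 -0.896 0.346
  outer loop
   vertex 2.5 1.1 1.6
   vertex 0.6 0.7 2.1
   vertex 3.2 0.7 0.0
  endloop
 endfacet
 facet normal 0.309 -0.771 0.557
  outer loop
   vertex 2.5 1.1 1.6
   vertex 3.1 3.0 3.9
   vertex 0.6 0.7 2.1
  endloop
 endfacet
 facet normal 0.576 -0.698 0.426
  outer loop
   vertex 2.5 1.1 1.6
   vertex 3.2 0.7 0.0
   vertex 3.1 3.0 3.9
  endloop
 endfacet
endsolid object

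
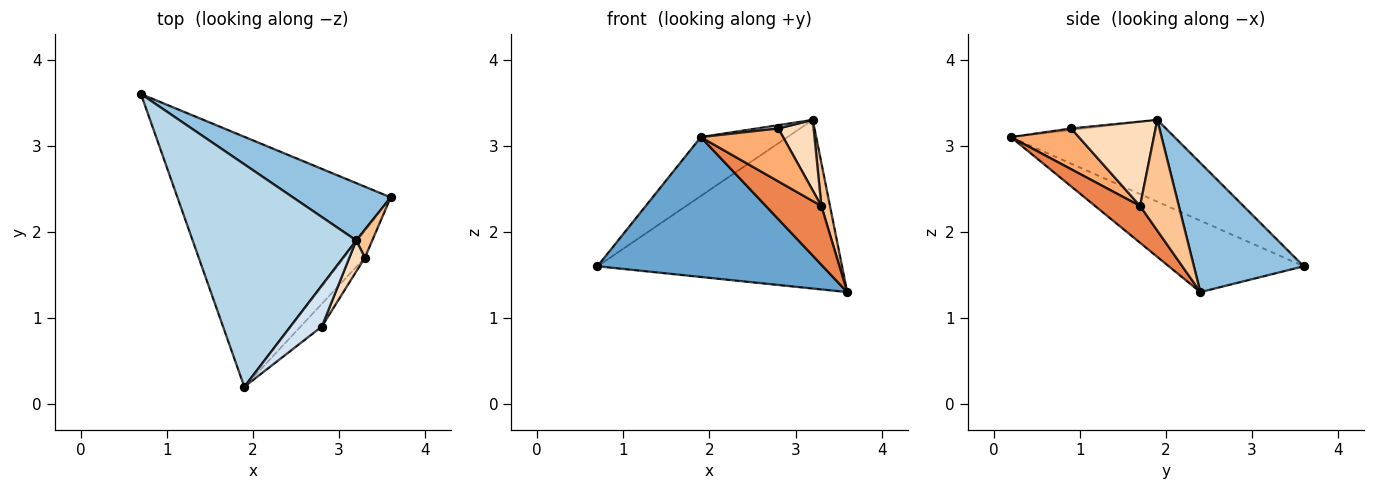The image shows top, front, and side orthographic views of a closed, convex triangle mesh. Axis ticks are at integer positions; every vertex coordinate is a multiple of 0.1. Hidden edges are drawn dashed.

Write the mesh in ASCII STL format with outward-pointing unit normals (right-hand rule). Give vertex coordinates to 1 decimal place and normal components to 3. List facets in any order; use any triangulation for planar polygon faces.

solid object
 facet normal -0.281 -0.469 -0.838
  outer loop
   vertex 1.9 0.2 3.1
   vertex 0.7 3.6 1.6
   vertex 3.6 2.4 1.3
  endloop
 endfacet
 facet normal 0.391 0.871 0.296
  outer loop
   vertex 3.2 1.9 3.3
   vertex 3.6 2.4 1.3
   vertex 0.7 3.6 1.6
  endloop
 endfacet
 facet normal -0.435 0.230 0.870
  outer loop
   vertex 3.2 1.9 3.3
   vertex 0.7 3.6 1.6
   vertex 1.9 0.2 3.1
  endloop
 endfacet
 facet normal -0.048 -0.080 0.996
  outer loop
   vertex 2.8 0.9 3.2
   vertex 3.2 1.9 3.3
   vertex 1.9 0.2 3.1
  endloop
 endfacet
 facet normal 0.593 -0.732 -0.335
  outer loop
   vertex 3.3 1.7 2.3
   vertex 1.9 0.2 3.1
   vertex 3.6 2.4 1.3
  endloop
 endfacet
 facet normal 0.604 -0.732 -0.315
  outer loop
   vertex 3.3 1.7 2.3
   vertex 2.8 0.9 3.2
   vertex 1.9 0.2 3.1
  endloop
 endfacet
 facet normal 0.967 -0.215 0.140
  outer loop
   vertex 3.3 1.7 2.3
   vertex 3.6 2.4 1.3
   vertex 3.2 1.9 3.3
  endloop
 endfacet
 facet normal 0.910 -0.381 0.167
  outer loop
   vertex 3.3 1.7 2.3
   vertex 3.2 1.9 3.3
   vertex 2.8 0.9 3.2
  endloop
 endfacet
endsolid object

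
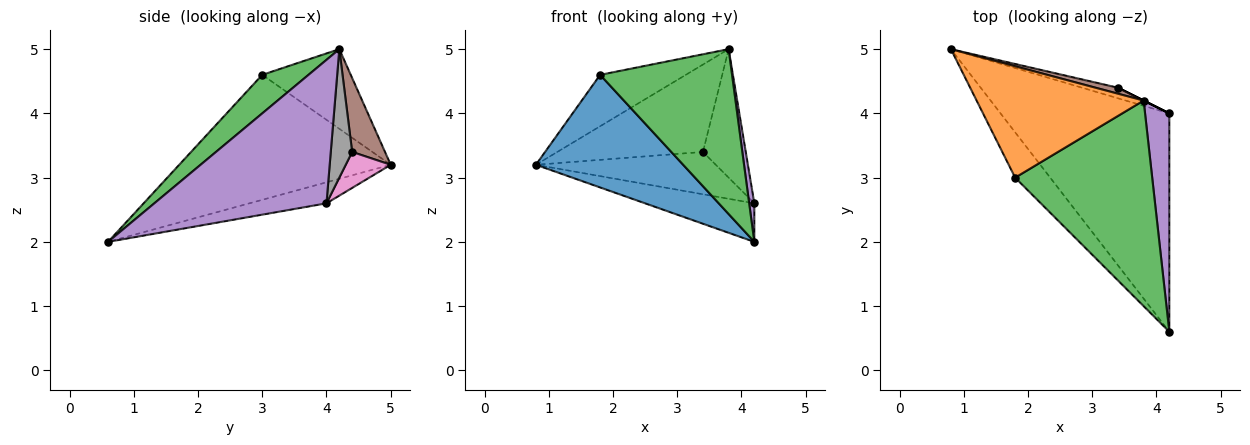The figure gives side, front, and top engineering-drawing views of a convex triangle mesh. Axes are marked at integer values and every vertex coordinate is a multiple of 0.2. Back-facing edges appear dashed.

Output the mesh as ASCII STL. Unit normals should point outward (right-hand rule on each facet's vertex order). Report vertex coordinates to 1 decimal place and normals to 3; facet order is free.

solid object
 facet normal -0.800 -0.557 -0.224
  outer loop
   vertex 1.8 3.0 4.6
   vertex 0.8 5.0 3.2
   vertex 4.2 0.6 2.0
  endloop
 endfacet
 facet normal -0.397 0.385 0.833
  outer loop
   vertex 1.8 3.0 4.6
   vertex 3.8 4.2 5.0
   vertex 0.8 5.0 3.2
  endloop
 endfacet
 facet normal 0.214 -0.611 0.762
  outer loop
   vertex 1.8 3.0 4.6
   vertex 4.2 0.6 2.0
   vertex 3.8 4.2 5.0
  endloop
 endfacet
 facet normal -0.122 0.172 -0.977
  outer loop
   vertex 4.2 4.0 2.6
   vertex 4.2 0.6 2.0
   vertex 0.8 5.0 3.2
  endloop
 endfacet
 facet normal 0.986 -0.029 0.167
  outer loop
   vertex 4.2 4.0 2.6
   vertex 3.8 4.2 5.0
   vertex 4.2 0.6 2.0
  endloop
 endfacet
 facet normal 0.219 0.973 0.067
  outer loop
   vertex 3.4 4.4 3.4
   vertex 0.8 5.0 3.2
   vertex 3.8 4.2 5.0
  endloop
 endfacet
 facet normal 0.236 0.943 -0.236
  outer loop
   vertex 3.4 4.4 3.4
   vertex 4.2 4.0 2.6
   vertex 0.8 5.0 3.2
  endloop
 endfacet
 facet normal 0.447 0.894 0.000
  outer loop
   vertex 3.4 4.4 3.4
   vertex 3.8 4.2 5.0
   vertex 4.2 4.0 2.6
  endloop
 endfacet
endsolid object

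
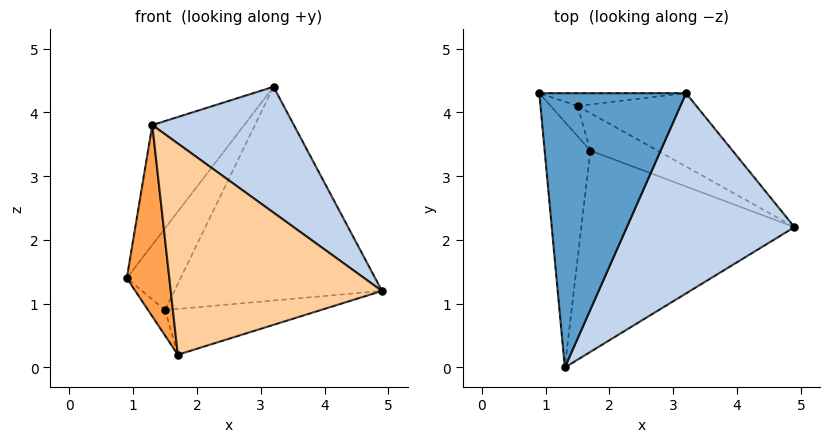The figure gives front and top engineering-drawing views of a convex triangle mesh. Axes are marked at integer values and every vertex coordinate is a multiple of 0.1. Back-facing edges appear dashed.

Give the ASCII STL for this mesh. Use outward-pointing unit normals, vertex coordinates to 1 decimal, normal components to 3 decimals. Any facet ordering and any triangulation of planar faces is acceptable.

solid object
 facet normal -0.767 0.257 0.588
  outer loop
   vertex 3.2 4.3 4.4
   vertex 0.9 4.3 1.4
   vertex 1.3 0.0 3.8
  endloop
 endfacet
 facet normal 0.684 -0.388 0.618
  outer loop
   vertex 3.2 4.3 4.4
   vertex 1.3 0.0 3.8
   vertex 4.9 2.2 1.2
  endloop
 endfacet
 facet normal -0.882 -0.289 -0.371
  outer loop
   vertex 1.7 3.4 0.2
   vertex 1.3 0.0 3.8
   vertex 0.9 4.3 1.4
  endloop
 endfacet
 facet normal -0.056 -0.723 -0.689
  outer loop
   vertex 1.7 3.4 0.2
   vertex 4.9 2.2 1.2
   vertex 1.3 0.0 3.8
  endloop
 endfacet
 facet normal -0.389 0.593 -0.705
  outer loop
   vertex 1.5 4.1 0.9
   vertex 1.7 3.4 0.2
   vertex 0.9 4.3 1.4
  endloop
 endfacet
 facet normal 0.439 0.695 -0.570
  outer loop
   vertex 1.5 4.1 0.9
   vertex 4.9 2.2 1.2
   vertex 1.7 3.4 0.2
  endloop
 endfacet
 facet normal 0.197 0.969 -0.151
  outer loop
   vertex 1.5 4.1 0.9
   vertex 0.9 4.3 1.4
   vertex 3.2 4.3 4.4
  endloop
 endfacet
 facet normal 0.487 0.826 -0.284
  outer loop
   vertex 1.5 4.1 0.9
   vertex 3.2 4.3 4.4
   vertex 4.9 2.2 1.2
  endloop
 endfacet
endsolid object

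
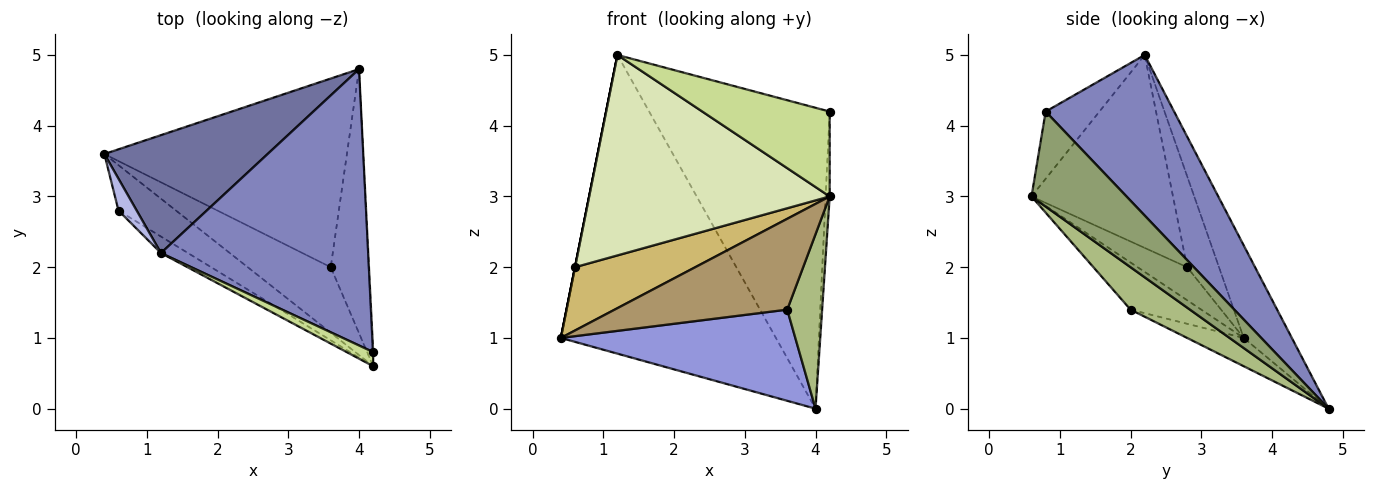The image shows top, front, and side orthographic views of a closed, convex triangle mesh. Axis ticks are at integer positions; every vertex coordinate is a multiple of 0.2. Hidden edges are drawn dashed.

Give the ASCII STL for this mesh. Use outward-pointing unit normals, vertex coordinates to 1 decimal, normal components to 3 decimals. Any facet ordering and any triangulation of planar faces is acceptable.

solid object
 facet normal -0.204 0.911 0.359
  outer loop
   vertex 1.2 2.2 5.0
   vertex 4.0 4.8 0.0
   vertex 0.4 3.6 1.0
  endloop
 endfacet
 facet normal 0.464 0.652 0.599
  outer loop
   vertex 1.2 2.2 5.0
   vertex 4.2 0.8 4.2
   vertex 4.0 4.8 0.0
  endloop
 endfacet
 facet normal -0.104 -0.433 -0.895
  outer loop
   vertex 3.6 2.0 1.4
   vertex 0.4 3.6 1.0
   vertex 4.0 4.8 0.0
  endloop
 endfacet
 facet normal -0.981 0.000 0.196
  outer loop
   vertex 0.6 2.8 2.0
   vertex 1.2 2.2 5.0
   vertex 0.4 3.6 1.0
  endloop
 endfacet
 facet normal 0.999 0.043 -0.007
  outer loop
   vertex 4.2 0.6 3.0
   vertex 4.0 4.8 0.0
   vertex 4.2 0.8 4.2
  endloop
 endfacet
 facet normal 0.684 -0.402 -0.608
  outer loop
   vertex 4.2 0.6 3.0
   vertex 3.6 2.0 1.4
   vertex 4.0 4.8 0.0
  endloop
 endfacet
 facet normal -0.384 -0.911 0.152
  outer loop
   vertex 4.2 0.6 3.0
   vertex 4.2 0.8 4.2
   vertex 1.2 2.2 5.0
  endloop
 endfacet
 facet normal -0.506 -0.860 -0.071
  outer loop
   vertex 4.2 0.6 3.0
   vertex 1.2 2.2 5.0
   vertex 0.6 2.8 2.0
  endloop
 endfacet
 facet normal -0.315 -0.770 -0.555
  outer loop
   vertex 4.2 0.6 3.0
   vertex 0.4 3.6 1.0
   vertex 3.6 2.0 1.4
  endloop
 endfacet
 facet normal -0.317 -0.770 -0.553
  outer loop
   vertex 4.2 0.6 3.0
   vertex 0.6 2.8 2.0
   vertex 0.4 3.6 1.0
  endloop
 endfacet
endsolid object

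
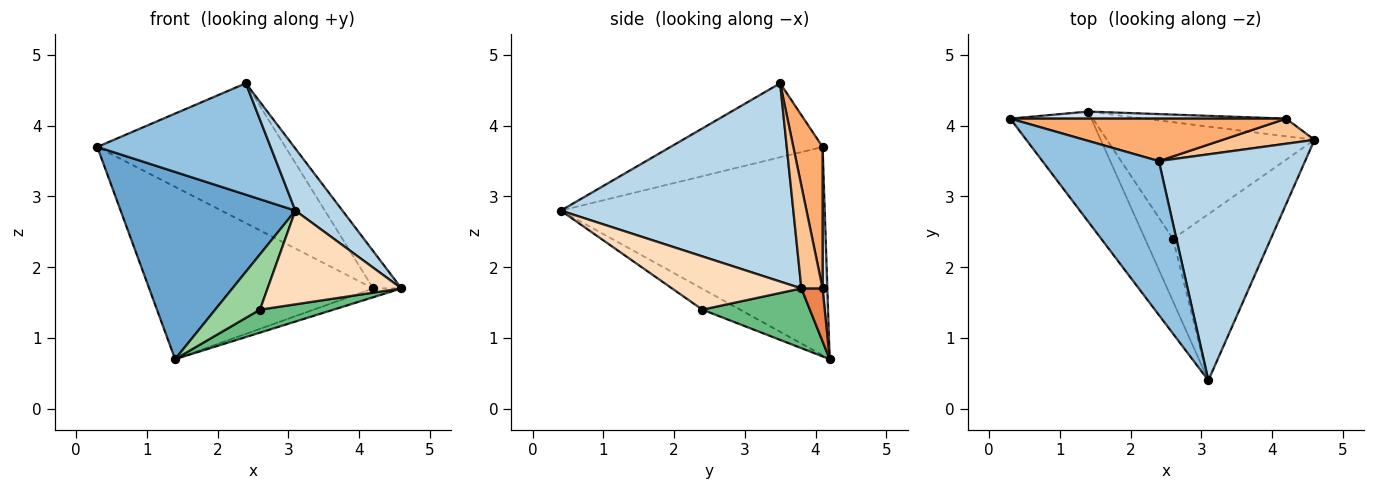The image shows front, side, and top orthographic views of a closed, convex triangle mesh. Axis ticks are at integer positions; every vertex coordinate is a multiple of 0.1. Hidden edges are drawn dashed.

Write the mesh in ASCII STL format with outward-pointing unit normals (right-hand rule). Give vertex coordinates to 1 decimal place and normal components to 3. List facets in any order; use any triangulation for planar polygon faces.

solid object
 facet normal -0.793 -0.525 -0.308
  outer loop
   vertex 1.4 4.2 0.7
   vertex 3.1 0.4 2.8
   vertex 0.3 4.1 3.7
  endloop
 endfacet
 facet normal -0.458 -0.521 0.720
  outer loop
   vertex 2.4 3.5 4.6
   vertex 0.3 4.1 3.7
   vertex 3.1 0.4 2.8
  endloop
 endfacet
 facet normal 0.794 -0.161 0.586
  outer loop
   vertex 2.4 3.5 4.6
   vertex 3.1 0.4 2.8
   vertex 4.6 3.8 1.7
  endloop
 endfacet
 facet normal 0.021 0.999 0.041
  outer loop
   vertex 4.2 4.1 1.7
   vertex 1.4 4.2 0.7
   vertex 0.3 4.1 3.7
  endloop
 endfacet
 facet normal 0.318 0.424 -0.848
  outer loop
   vertex 4.2 4.1 1.7
   vertex 4.6 3.8 1.7
   vertex 1.4 4.2 0.7
  endloop
 endfacet
 facet normal 0.147 0.946 0.287
  outer loop
   vertex 4.2 4.1 1.7
   vertex 0.3 4.1 3.7
   vertex 2.4 3.5 4.6
  endloop
 endfacet
 facet normal 0.528 0.705 0.474
  outer loop
   vertex 4.2 4.1 1.7
   vertex 2.4 3.5 4.6
   vertex 4.6 3.8 1.7
  endloop
 endfacet
 facet normal 0.429 -0.444 -0.787
  outer loop
   vertex 2.6 2.4 1.4
   vertex 4.6 3.8 1.7
   vertex 3.1 0.4 2.8
  endloop
 endfacet
 facet normal 0.272 -0.186 -0.944
  outer loop
   vertex 2.6 2.4 1.4
   vertex 1.4 4.2 0.7
   vertex 4.6 3.8 1.7
  endloop
 endfacet
 facet normal -0.488 -0.579 -0.653
  outer loop
   vertex 2.6 2.4 1.4
   vertex 3.1 0.4 2.8
   vertex 1.4 4.2 0.7
  endloop
 endfacet
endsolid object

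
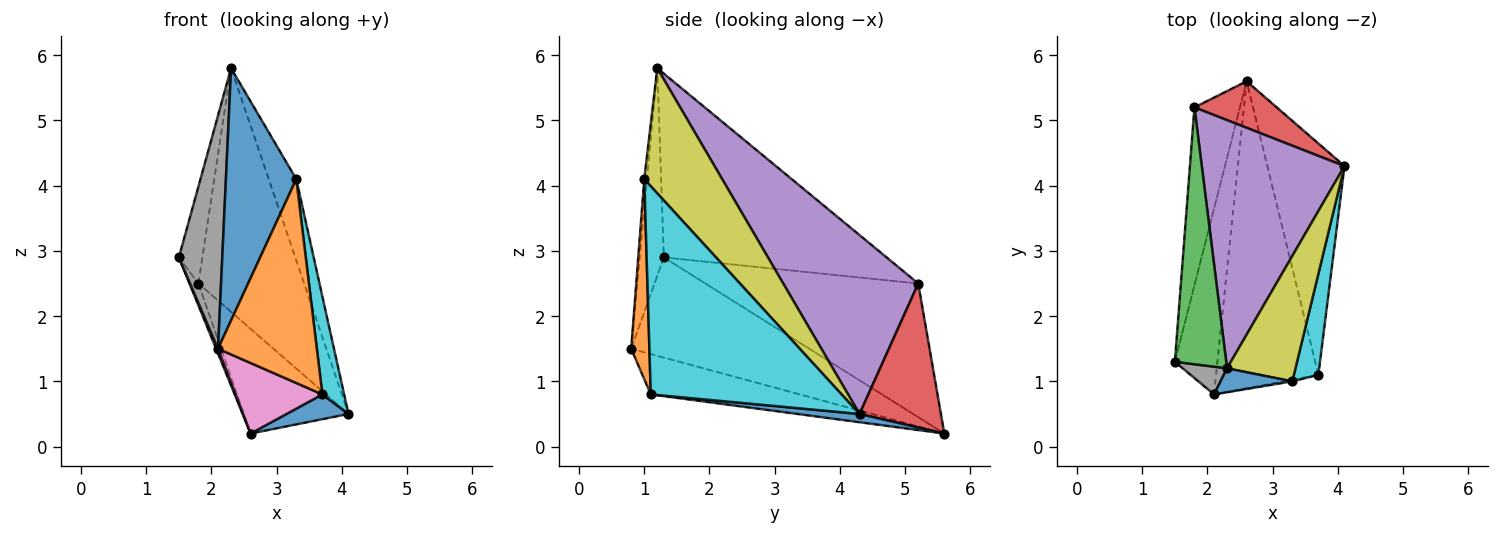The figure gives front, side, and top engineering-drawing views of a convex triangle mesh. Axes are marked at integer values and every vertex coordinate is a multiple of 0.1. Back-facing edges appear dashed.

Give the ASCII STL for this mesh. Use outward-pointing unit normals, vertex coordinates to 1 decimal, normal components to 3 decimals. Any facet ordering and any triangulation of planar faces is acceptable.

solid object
 facet normal 0.106 -0.106 -0.989
  outer loop
   vertex 3.7 1.1 0.8
   vertex 2.6 5.6 0.2
   vertex 4.1 4.3 0.5
  endloop
 endfacet
 facet normal -0.946 0.040 -0.322
  outer loop
   vertex 1.8 5.2 2.5
   vertex 2.6 5.6 0.2
   vertex 1.5 1.3 2.9
  endloop
 endfacet
 facet normal -0.958 0.101 0.268
  outer loop
   vertex 1.8 5.2 2.5
   vertex 1.5 1.3 2.9
   vertex 2.3 1.2 5.8
  endloop
 endfacet
 facet normal 0.579 0.745 0.331
  outer loop
   vertex 1.8 5.2 2.5
   vertex 4.1 4.3 0.5
   vertex 2.6 5.6 0.2
  endloop
 endfacet
 facet normal 0.667 0.522 0.532
  outer loop
   vertex 1.8 5.2 2.5
   vertex 2.3 1.2 5.8
   vertex 4.1 4.3 0.5
  endloop
 endfacet
 facet normal -0.920 -0.010 -0.391
  outer loop
   vertex 2.1 0.8 1.5
   vertex 1.5 1.3 2.9
   vertex 2.6 5.6 0.2
  endloop
 endfacet
 facet normal -0.359 -0.209 -0.910
  outer loop
   vertex 2.1 0.8 1.5
   vertex 2.6 5.6 0.2
   vertex 3.7 1.1 0.8
  endloop
 endfacet
 facet normal -0.483 -0.869 0.103
  outer loop
   vertex 2.1 0.8 1.5
   vertex 2.3 1.2 5.8
   vertex 1.5 1.3 2.9
  endloop
 endfacet
 facet normal 0.838 0.297 0.458
  outer loop
   vertex 3.3 1.0 4.1
   vertex 4.1 4.3 0.5
   vertex 2.3 1.2 5.8
  endloop
 endfacet
 facet normal 0.987 -0.112 0.116
  outer loop
   vertex 3.3 1.0 4.1
   vertex 3.7 1.1 0.8
   vertex 4.1 4.3 0.5
  endloop
 endfacet
 facet normal -0.039 -0.995 0.094
  outer loop
   vertex 3.3 1.0 4.1
   vertex 2.3 1.2 5.8
   vertex 2.1 0.8 1.5
  endloop
 endfacet
 facet normal 0.181 -0.983 -0.008
  outer loop
   vertex 3.3 1.0 4.1
   vertex 2.1 0.8 1.5
   vertex 3.7 1.1 0.8
  endloop
 endfacet
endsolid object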